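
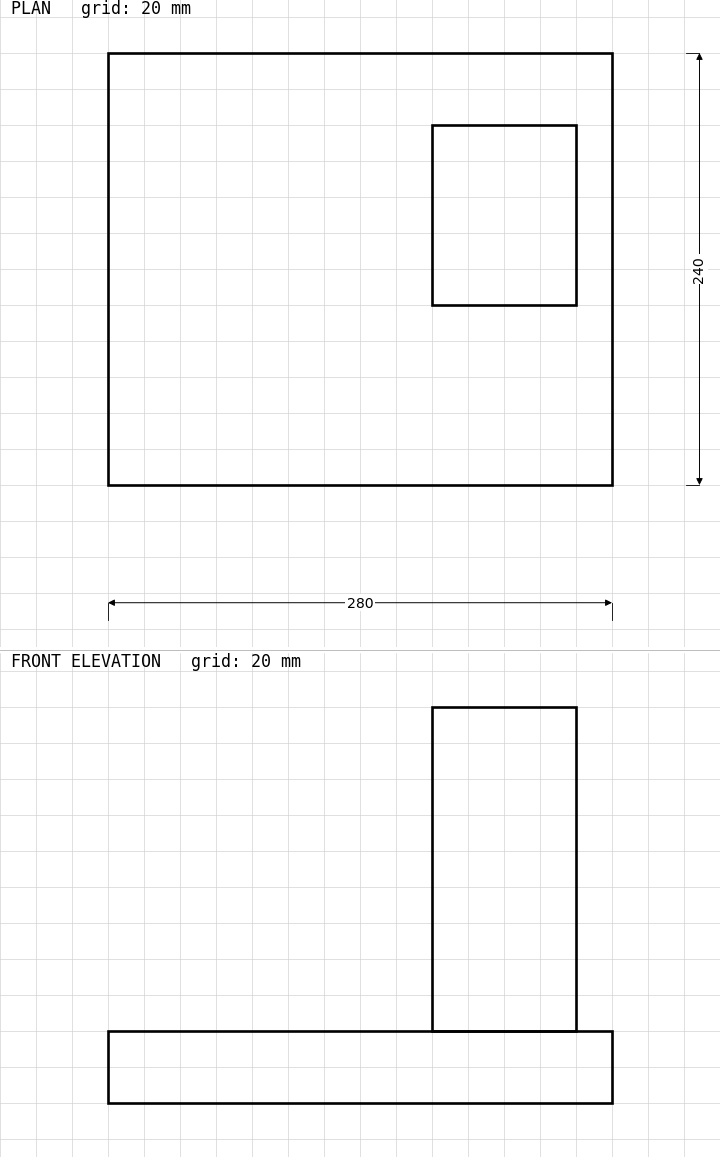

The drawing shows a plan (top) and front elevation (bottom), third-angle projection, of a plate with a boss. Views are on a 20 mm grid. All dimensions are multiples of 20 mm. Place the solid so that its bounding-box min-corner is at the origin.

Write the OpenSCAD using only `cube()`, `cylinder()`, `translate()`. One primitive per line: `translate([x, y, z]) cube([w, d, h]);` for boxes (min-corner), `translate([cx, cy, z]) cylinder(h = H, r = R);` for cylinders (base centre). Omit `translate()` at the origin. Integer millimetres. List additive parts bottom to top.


cube([280, 240, 40]);
translate([180, 100, 40]) cube([80, 100, 180]);


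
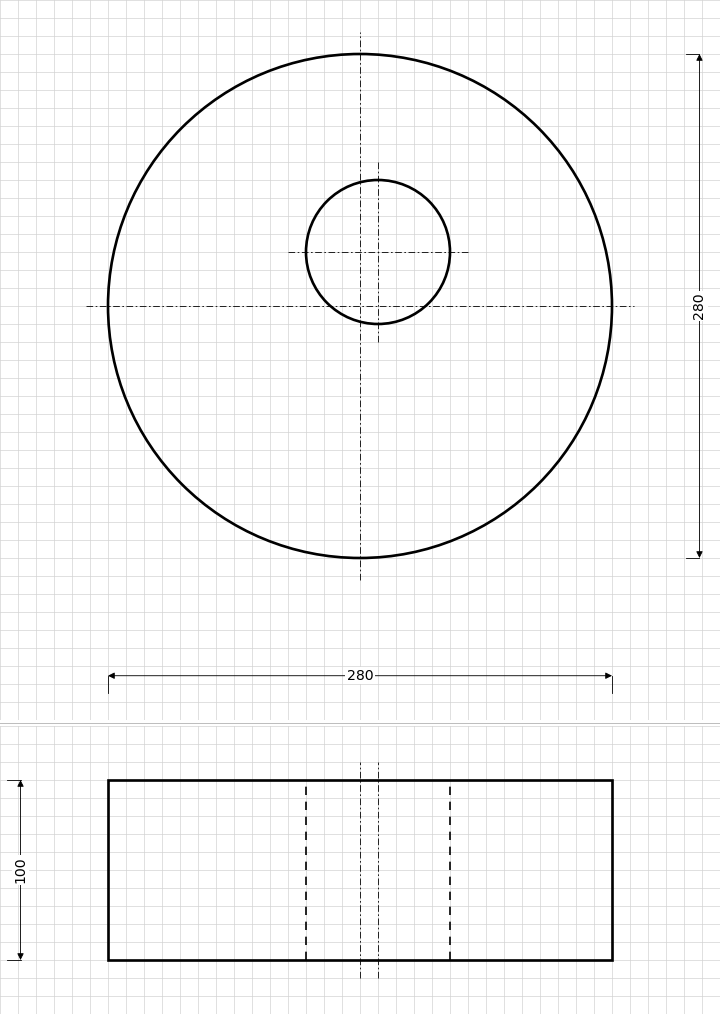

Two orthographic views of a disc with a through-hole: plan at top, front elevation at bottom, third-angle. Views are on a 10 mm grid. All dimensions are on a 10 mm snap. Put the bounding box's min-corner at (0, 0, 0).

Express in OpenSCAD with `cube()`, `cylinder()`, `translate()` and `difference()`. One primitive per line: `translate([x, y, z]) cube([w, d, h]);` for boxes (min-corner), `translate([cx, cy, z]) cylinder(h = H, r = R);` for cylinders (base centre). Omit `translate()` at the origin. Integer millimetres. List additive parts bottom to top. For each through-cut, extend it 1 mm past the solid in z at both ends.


difference() {
  translate([140, 140, 0]) cylinder(h = 100, r = 140);
  translate([150, 170, -1]) cylinder(h = 102, r = 40);
}


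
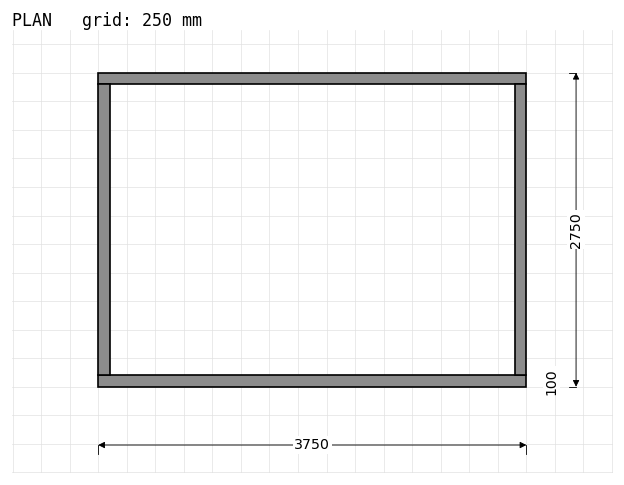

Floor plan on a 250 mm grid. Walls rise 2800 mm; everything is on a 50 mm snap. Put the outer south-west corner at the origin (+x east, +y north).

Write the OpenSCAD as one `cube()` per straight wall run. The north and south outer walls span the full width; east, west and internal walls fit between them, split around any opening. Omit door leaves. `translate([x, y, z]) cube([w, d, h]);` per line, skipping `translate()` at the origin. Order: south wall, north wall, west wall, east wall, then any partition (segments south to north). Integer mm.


cube([3750, 100, 2800]);
translate([0, 2650, 0]) cube([3750, 100, 2800]);
translate([0, 100, 0]) cube([100, 2550, 2800]);
translate([3650, 100, 0]) cube([100, 2550, 2800]);


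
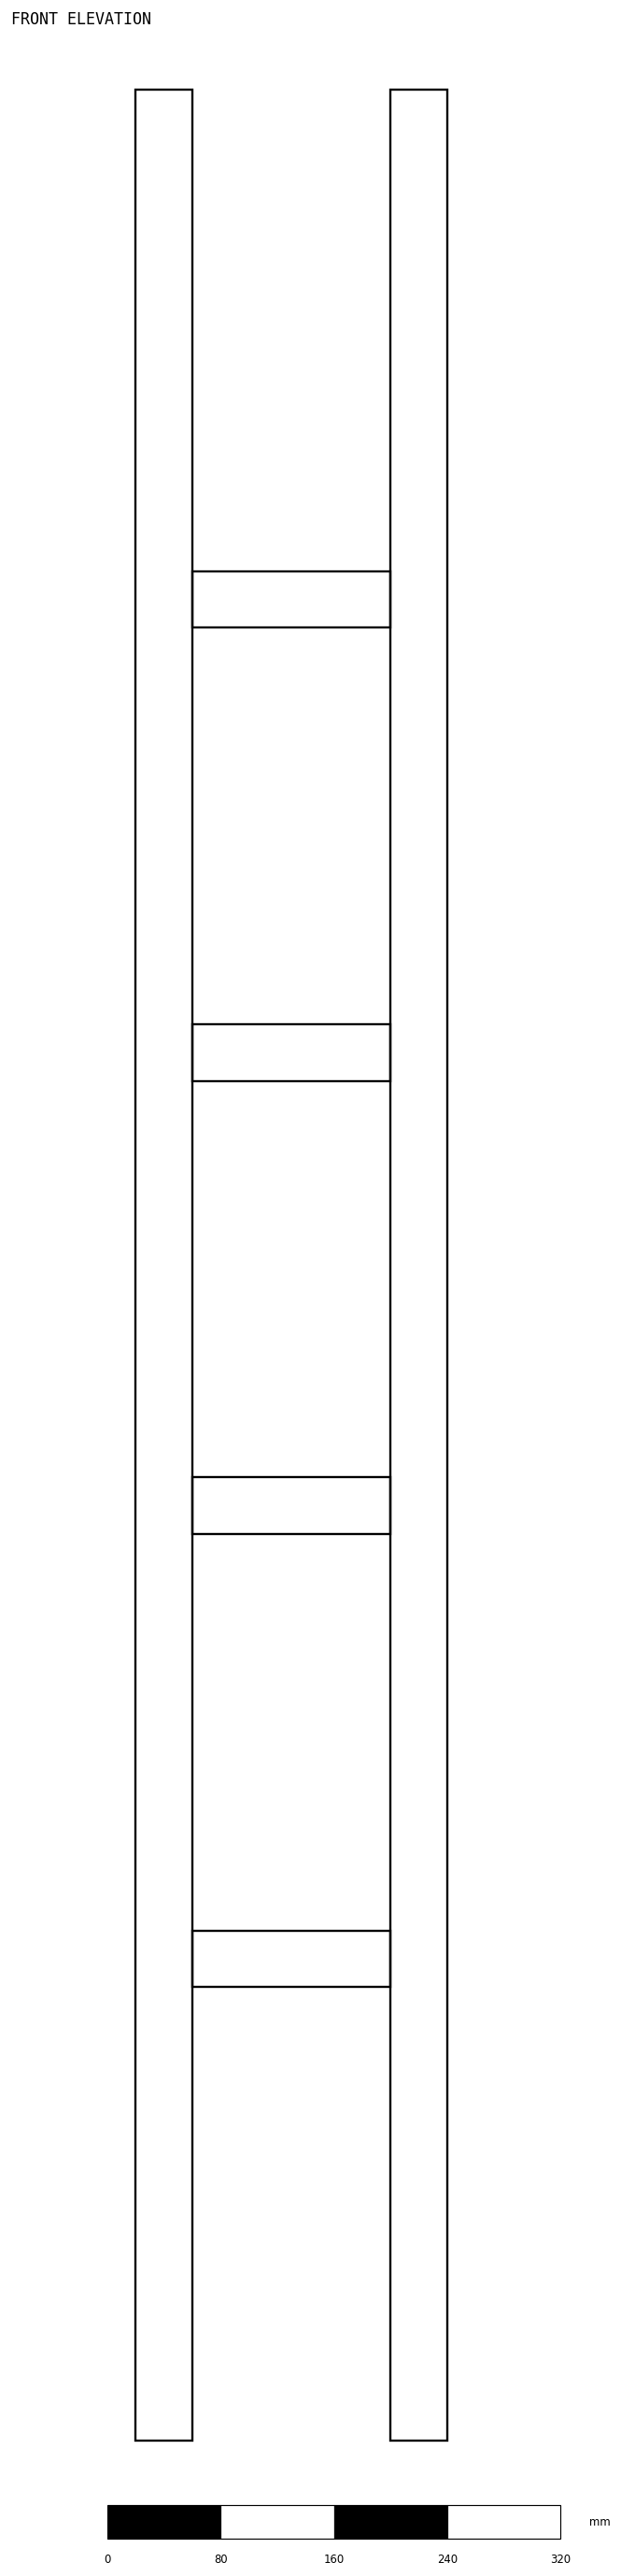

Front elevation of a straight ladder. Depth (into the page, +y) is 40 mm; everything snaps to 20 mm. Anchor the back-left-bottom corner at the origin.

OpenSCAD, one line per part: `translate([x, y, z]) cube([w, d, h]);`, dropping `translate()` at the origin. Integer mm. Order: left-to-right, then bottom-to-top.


cube([40, 40, 1660]);
translate([40, 0, 320]) cube([140, 40, 40]);
translate([40, 0, 640]) cube([140, 40, 40]);
translate([40, 0, 960]) cube([140, 40, 40]);
translate([40, 0, 1280]) cube([140, 40, 40]);
translate([180, 0, 0]) cube([40, 40, 1660]);


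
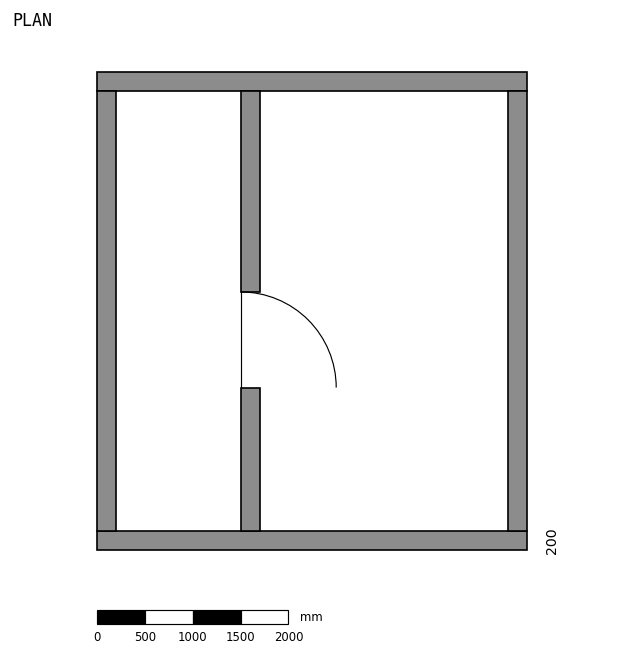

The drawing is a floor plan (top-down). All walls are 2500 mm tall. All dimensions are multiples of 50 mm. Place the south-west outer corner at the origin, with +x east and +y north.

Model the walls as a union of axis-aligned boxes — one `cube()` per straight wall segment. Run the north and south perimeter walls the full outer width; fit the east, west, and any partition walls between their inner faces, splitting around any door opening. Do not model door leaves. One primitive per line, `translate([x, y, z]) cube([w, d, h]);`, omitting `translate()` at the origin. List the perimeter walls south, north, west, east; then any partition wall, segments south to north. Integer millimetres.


cube([4500, 200, 2500]);
translate([0, 4800, 0]) cube([4500, 200, 2500]);
translate([0, 200, 0]) cube([200, 4600, 2500]);
translate([4300, 200, 0]) cube([200, 4600, 2500]);
translate([1500, 200, 0]) cube([200, 1500, 2500]);
translate([1500, 2700, 0]) cube([200, 2100, 2500]);


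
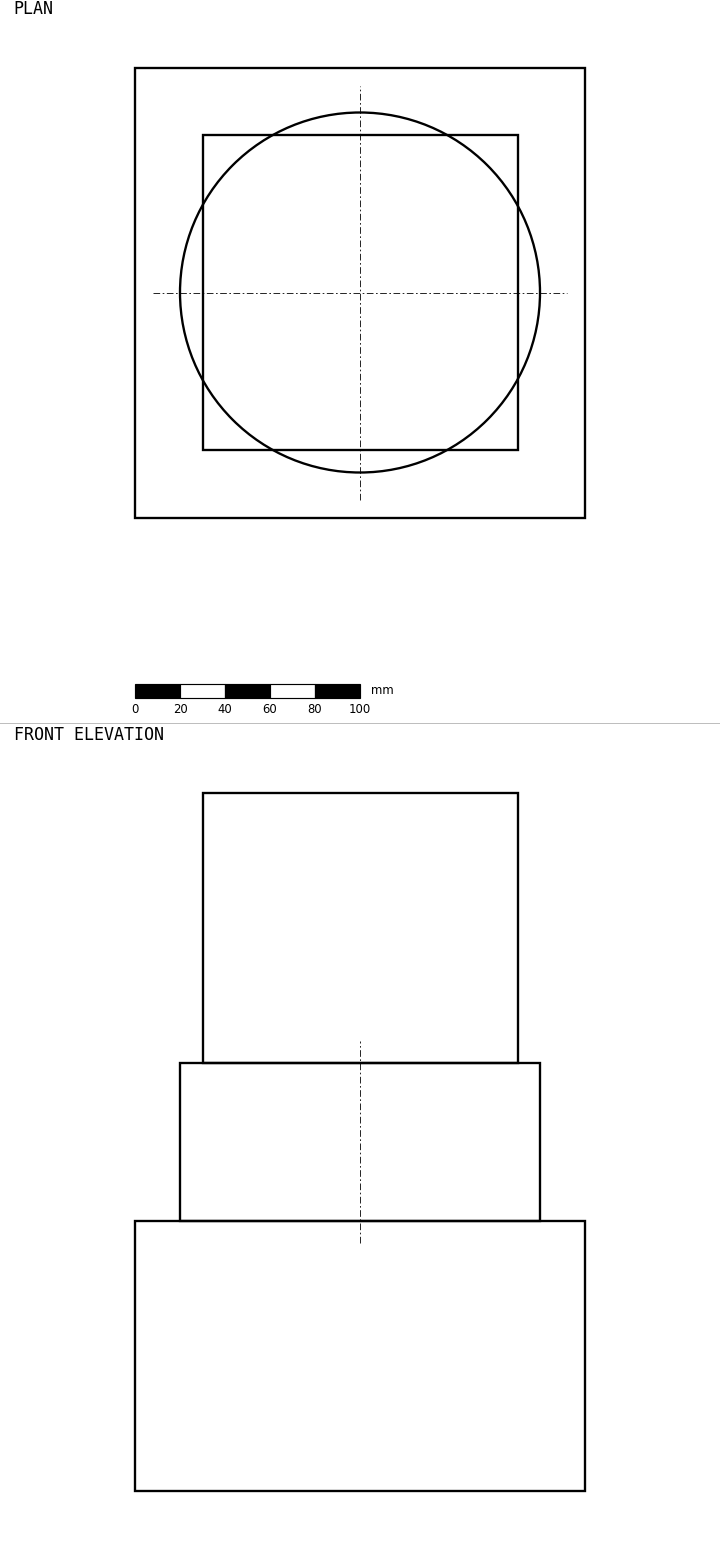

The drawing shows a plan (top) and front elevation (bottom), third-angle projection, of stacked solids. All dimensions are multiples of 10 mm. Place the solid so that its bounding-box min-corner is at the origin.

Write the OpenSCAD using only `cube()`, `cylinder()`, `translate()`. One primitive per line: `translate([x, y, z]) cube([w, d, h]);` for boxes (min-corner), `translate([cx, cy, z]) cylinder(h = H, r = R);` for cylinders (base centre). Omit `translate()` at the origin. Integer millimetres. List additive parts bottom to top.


cube([200, 200, 120]);
translate([100, 100, 120]) cylinder(h = 70, r = 80);
translate([30, 30, 190]) cube([140, 140, 120]);


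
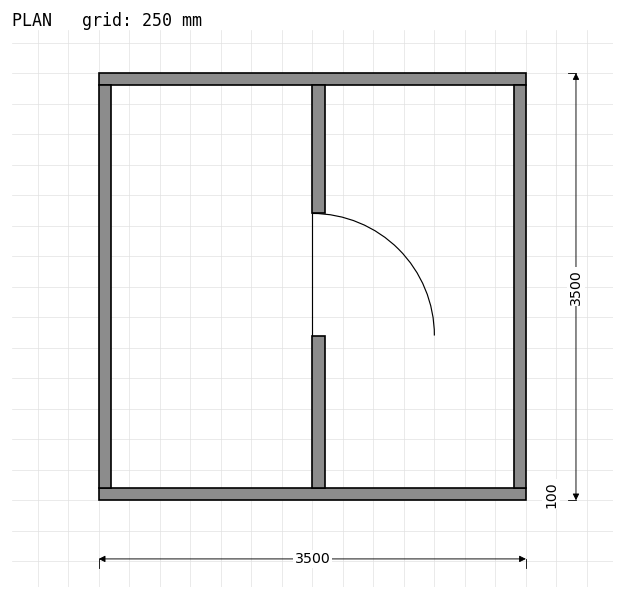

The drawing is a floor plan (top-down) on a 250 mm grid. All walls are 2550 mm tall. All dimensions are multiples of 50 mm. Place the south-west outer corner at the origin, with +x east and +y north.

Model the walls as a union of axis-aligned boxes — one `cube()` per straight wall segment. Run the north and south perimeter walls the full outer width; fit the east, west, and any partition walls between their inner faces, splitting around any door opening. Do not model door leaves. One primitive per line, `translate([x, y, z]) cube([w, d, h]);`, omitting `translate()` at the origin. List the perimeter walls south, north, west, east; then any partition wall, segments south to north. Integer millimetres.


cube([3500, 100, 2550]);
translate([0, 3400, 0]) cube([3500, 100, 2550]);
translate([0, 100, 0]) cube([100, 3300, 2550]);
translate([3400, 100, 0]) cube([100, 3300, 2550]);
translate([1750, 100, 0]) cube([100, 1250, 2550]);
translate([1750, 2350, 0]) cube([100, 1050, 2550]);


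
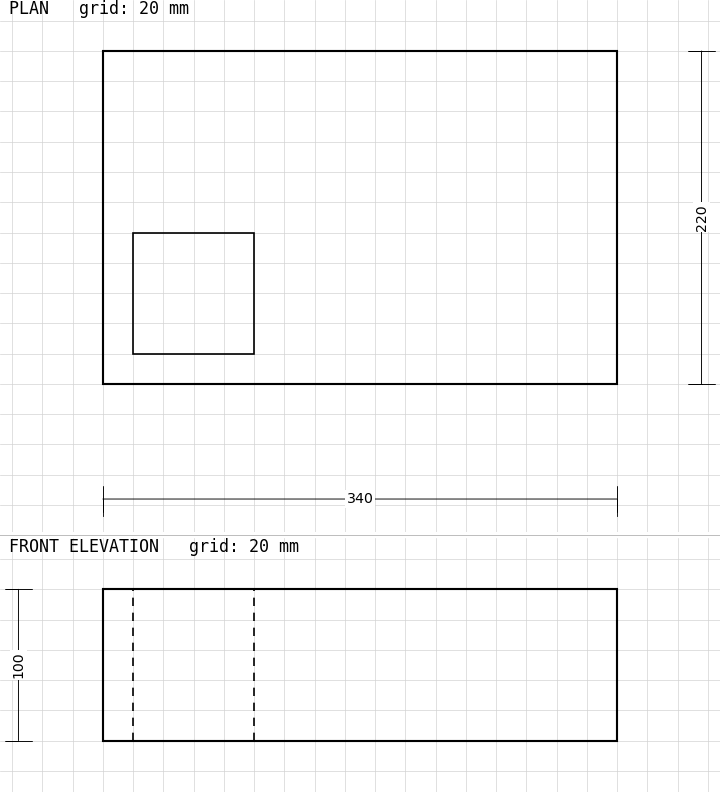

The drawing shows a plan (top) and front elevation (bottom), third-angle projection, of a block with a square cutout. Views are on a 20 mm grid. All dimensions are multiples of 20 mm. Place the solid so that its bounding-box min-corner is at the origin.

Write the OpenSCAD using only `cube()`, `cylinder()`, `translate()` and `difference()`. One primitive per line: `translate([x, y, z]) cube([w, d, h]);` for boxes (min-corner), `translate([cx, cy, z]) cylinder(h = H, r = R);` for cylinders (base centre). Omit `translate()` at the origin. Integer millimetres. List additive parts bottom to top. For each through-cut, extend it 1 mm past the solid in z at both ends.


difference() {
  cube([340, 220, 100]);
  translate([20, 20, -1]) cube([80, 80, 102]);
}


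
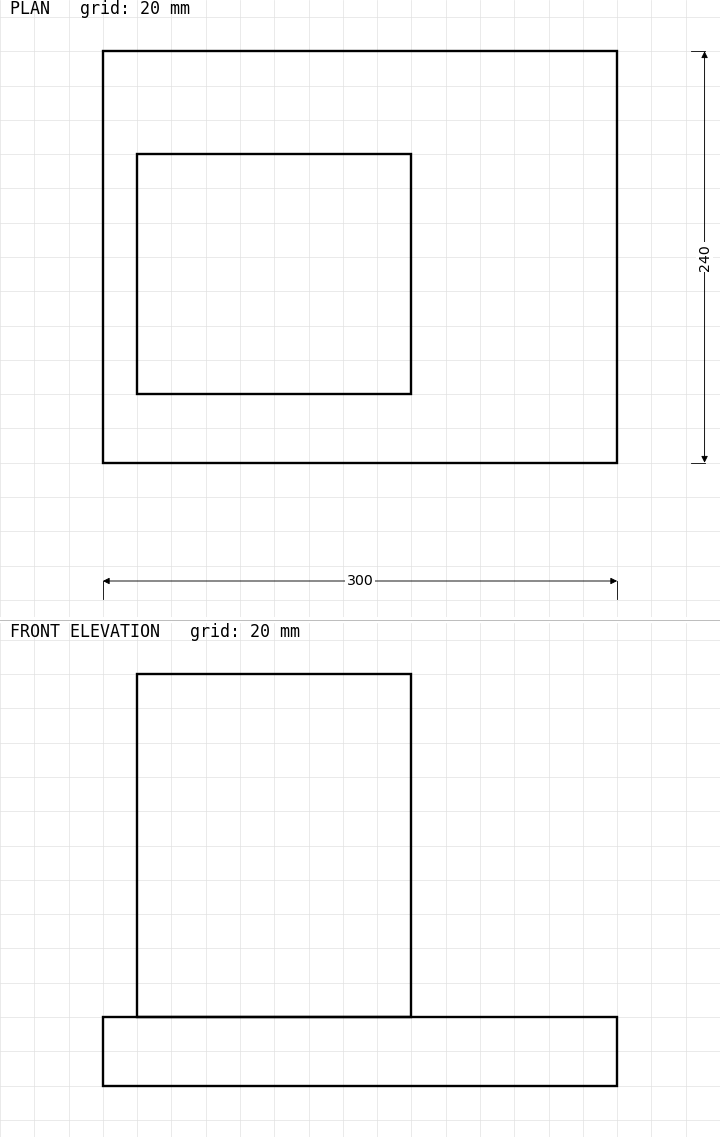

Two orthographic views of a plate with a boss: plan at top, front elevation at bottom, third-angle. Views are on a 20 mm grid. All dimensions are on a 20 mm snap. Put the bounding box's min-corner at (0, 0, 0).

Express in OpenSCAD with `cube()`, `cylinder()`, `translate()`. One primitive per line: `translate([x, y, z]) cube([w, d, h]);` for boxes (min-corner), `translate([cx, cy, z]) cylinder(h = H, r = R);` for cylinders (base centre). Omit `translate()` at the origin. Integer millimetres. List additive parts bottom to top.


cube([300, 240, 40]);
translate([20, 40, 40]) cube([160, 140, 200]);


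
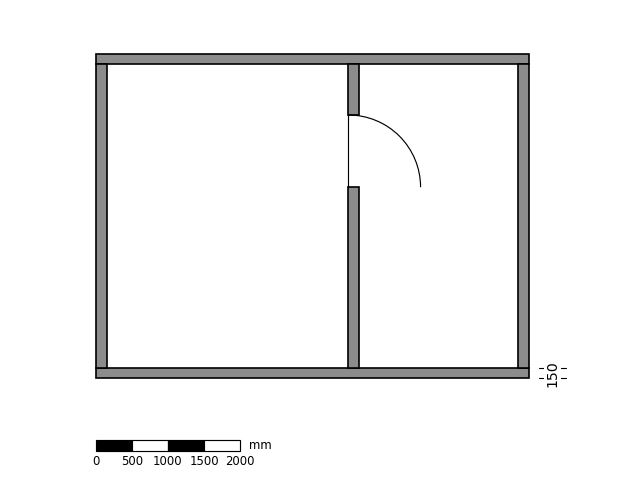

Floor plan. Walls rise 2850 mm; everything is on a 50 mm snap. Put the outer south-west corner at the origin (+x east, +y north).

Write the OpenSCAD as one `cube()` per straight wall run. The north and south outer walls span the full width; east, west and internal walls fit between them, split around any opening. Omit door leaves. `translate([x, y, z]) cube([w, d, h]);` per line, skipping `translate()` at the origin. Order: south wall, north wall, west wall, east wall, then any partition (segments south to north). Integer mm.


cube([6000, 150, 2850]);
translate([0, 4350, 0]) cube([6000, 150, 2850]);
translate([0, 150, 0]) cube([150, 4200, 2850]);
translate([5850, 150, 0]) cube([150, 4200, 2850]);
translate([3500, 150, 0]) cube([150, 2500, 2850]);
translate([3500, 3650, 0]) cube([150, 700, 2850]);


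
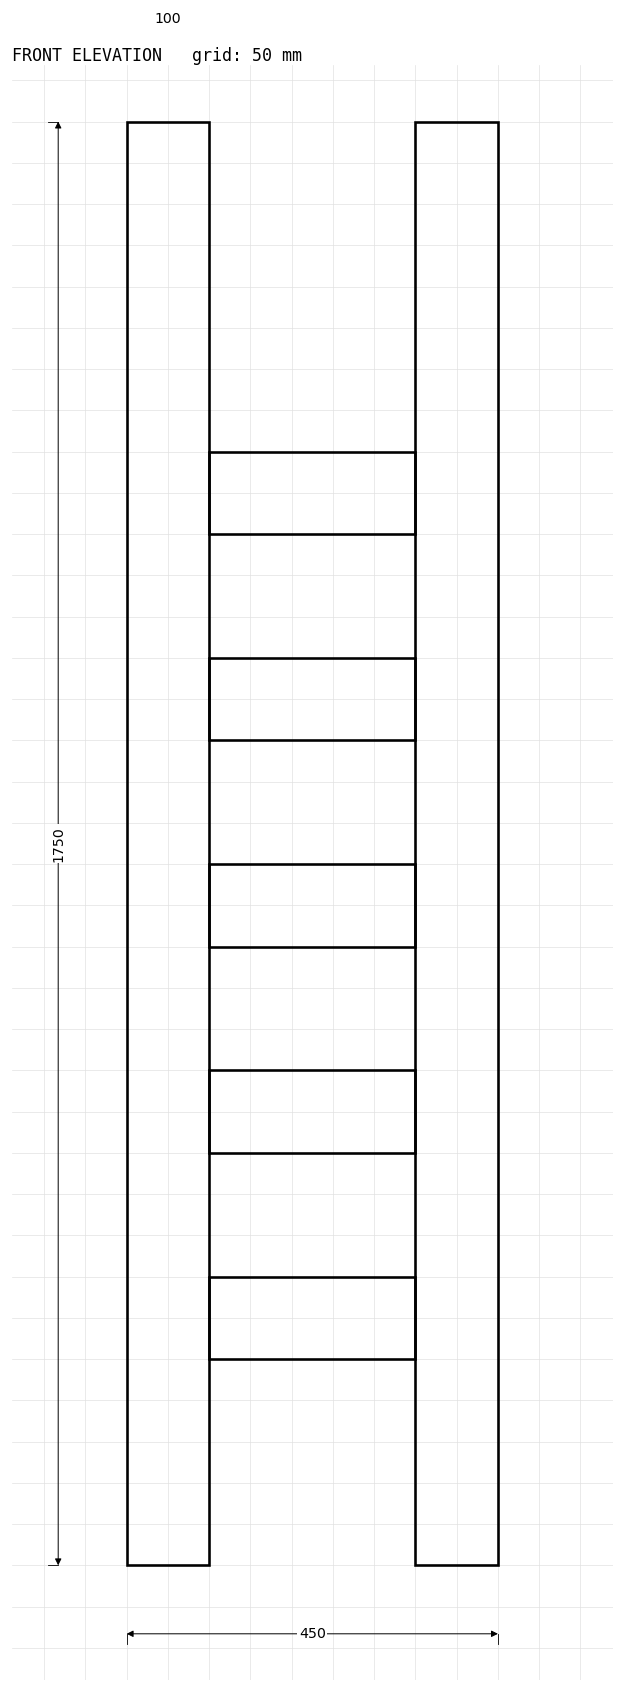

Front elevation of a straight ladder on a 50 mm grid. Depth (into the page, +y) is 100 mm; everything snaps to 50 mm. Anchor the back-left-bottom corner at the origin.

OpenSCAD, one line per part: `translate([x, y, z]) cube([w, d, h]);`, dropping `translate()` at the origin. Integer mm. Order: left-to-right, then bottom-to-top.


cube([100, 100, 1750]);
translate([100, 0, 250]) cube([250, 100, 100]);
translate([100, 0, 500]) cube([250, 100, 100]);
translate([100, 0, 750]) cube([250, 100, 100]);
translate([100, 0, 1000]) cube([250, 100, 100]);
translate([100, 0, 1250]) cube([250, 100, 100]);
translate([350, 0, 0]) cube([100, 100, 1750]);


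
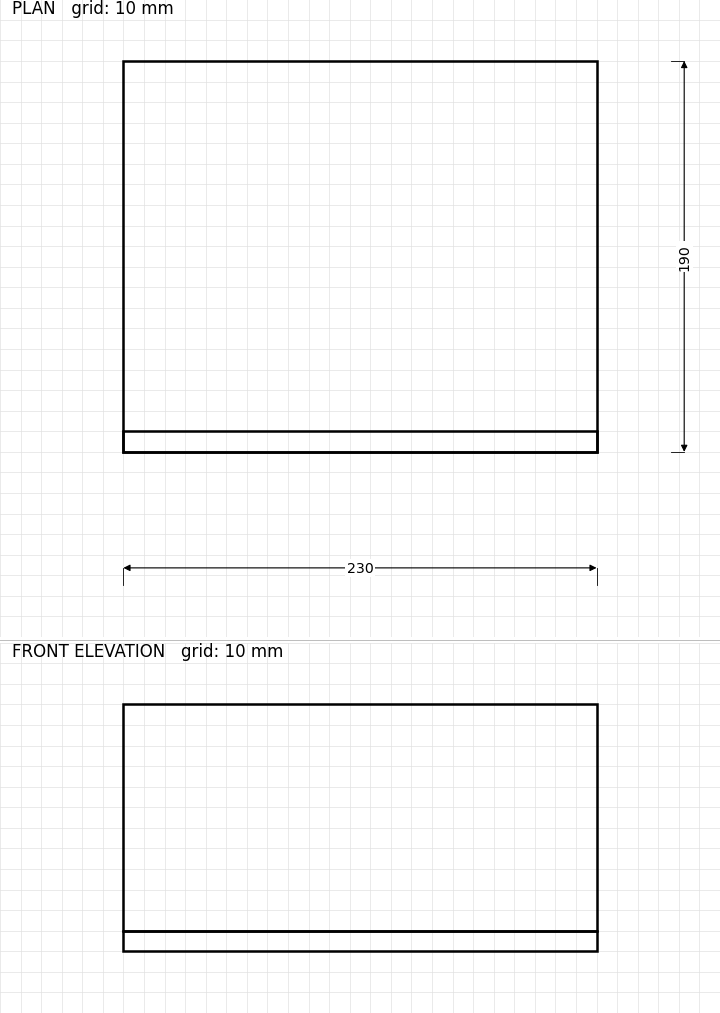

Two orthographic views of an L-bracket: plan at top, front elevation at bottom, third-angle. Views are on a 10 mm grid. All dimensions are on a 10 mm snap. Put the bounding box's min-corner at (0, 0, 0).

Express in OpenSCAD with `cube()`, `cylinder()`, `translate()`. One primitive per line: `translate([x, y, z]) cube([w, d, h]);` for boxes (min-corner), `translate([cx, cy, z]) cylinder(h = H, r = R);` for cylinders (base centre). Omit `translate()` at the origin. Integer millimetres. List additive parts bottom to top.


cube([230, 190, 10]);
translate([0, 0, 10]) cube([230, 10, 110]);


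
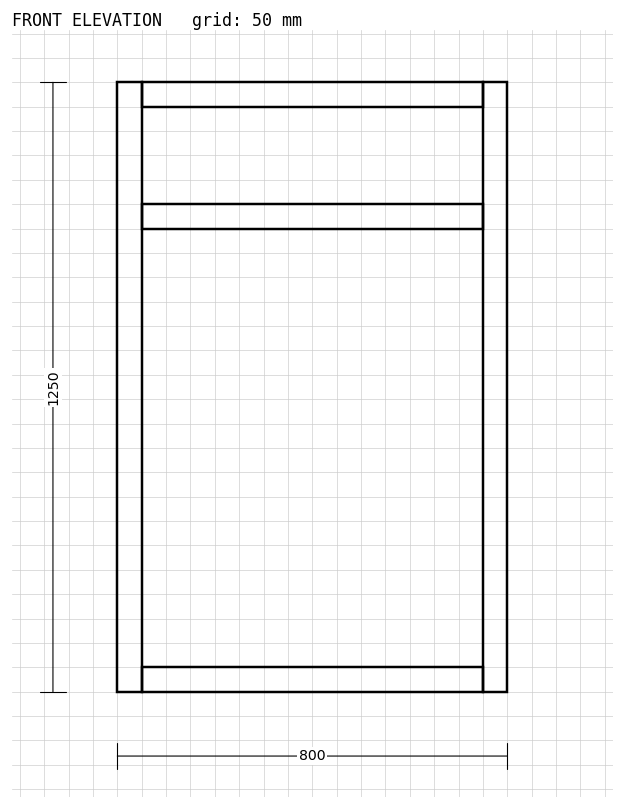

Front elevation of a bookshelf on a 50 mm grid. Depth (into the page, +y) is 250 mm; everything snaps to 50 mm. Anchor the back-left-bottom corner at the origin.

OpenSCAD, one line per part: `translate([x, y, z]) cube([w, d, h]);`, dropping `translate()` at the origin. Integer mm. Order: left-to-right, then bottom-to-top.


cube([50, 250, 1250]);
translate([50, 0, 0]) cube([700, 250, 50]);
translate([50, 0, 950]) cube([700, 250, 50]);
translate([50, 0, 1200]) cube([700, 250, 50]);
translate([750, 0, 0]) cube([50, 250, 1250]);


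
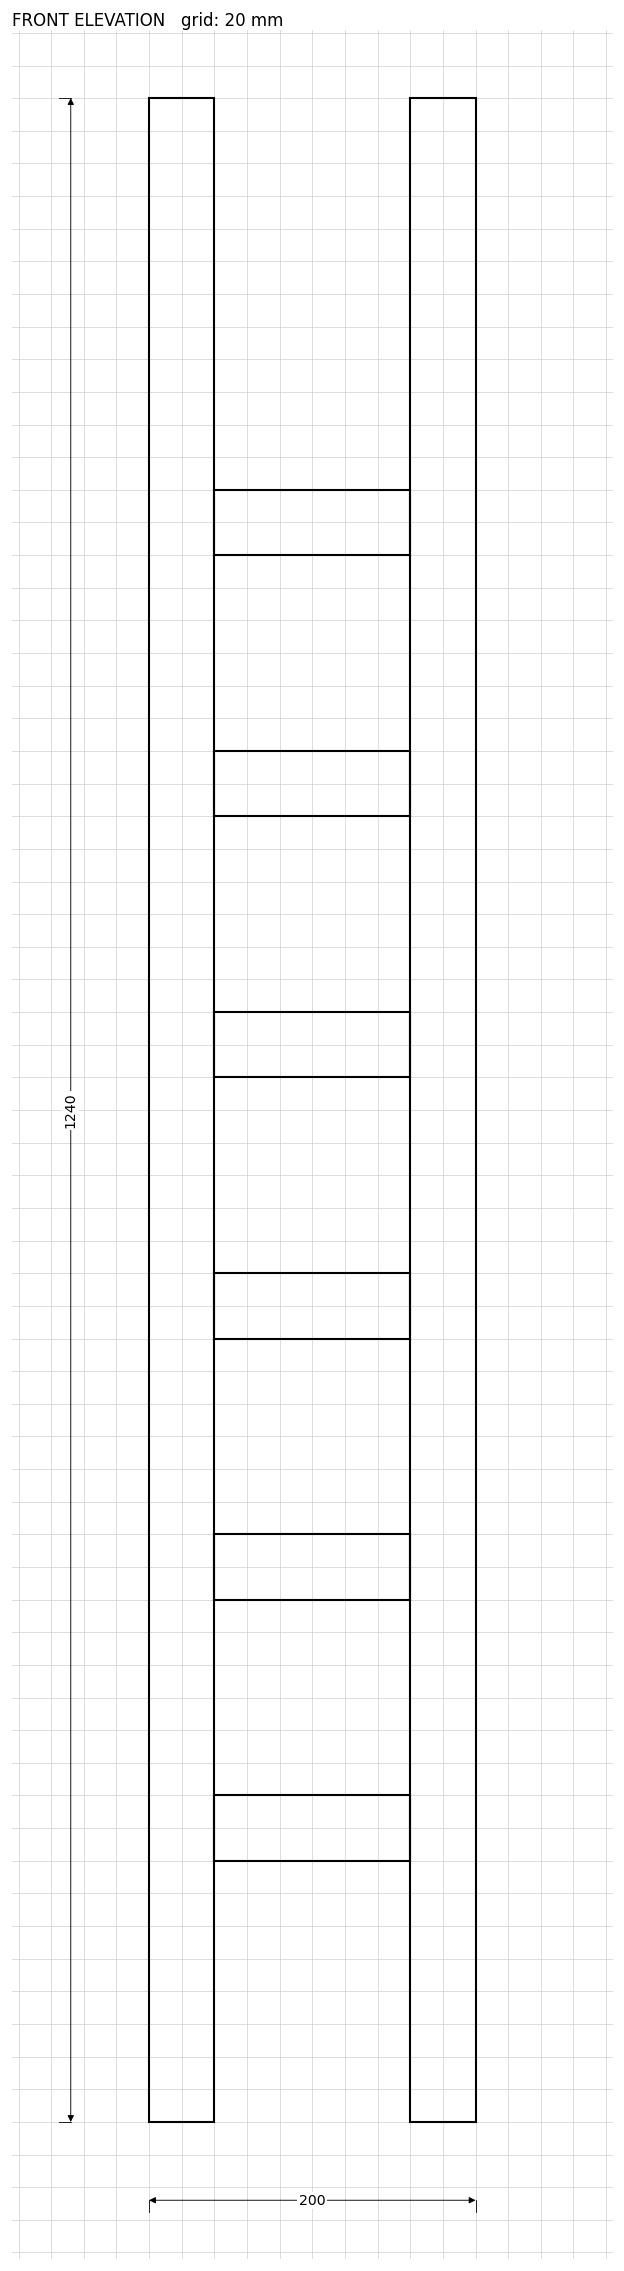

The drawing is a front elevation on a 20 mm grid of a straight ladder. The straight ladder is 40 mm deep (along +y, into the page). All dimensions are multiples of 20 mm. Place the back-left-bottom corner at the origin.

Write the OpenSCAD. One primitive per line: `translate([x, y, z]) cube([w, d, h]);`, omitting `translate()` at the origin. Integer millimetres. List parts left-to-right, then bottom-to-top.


cube([40, 40, 1240]);
translate([40, 0, 160]) cube([120, 40, 40]);
translate([40, 0, 320]) cube([120, 40, 40]);
translate([40, 0, 480]) cube([120, 40, 40]);
translate([40, 0, 640]) cube([120, 40, 40]);
translate([40, 0, 800]) cube([120, 40, 40]);
translate([40, 0, 960]) cube([120, 40, 40]);
translate([160, 0, 0]) cube([40, 40, 1240]);


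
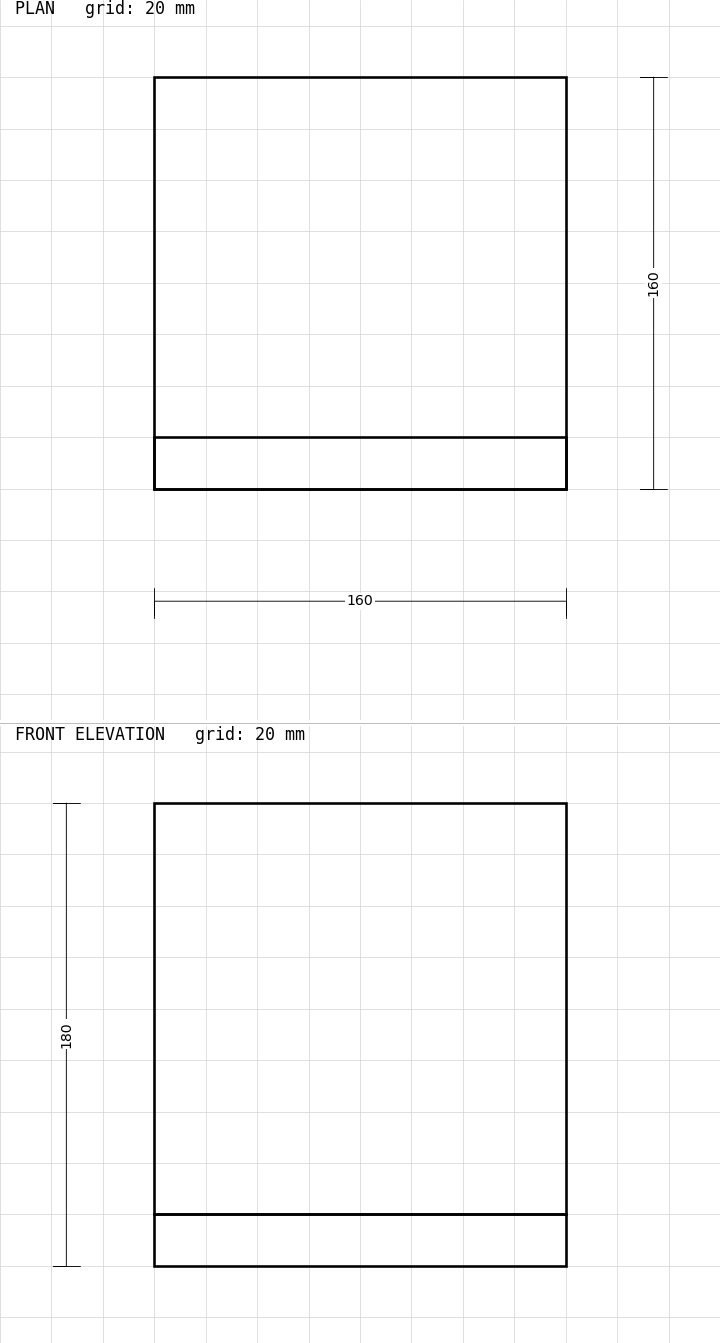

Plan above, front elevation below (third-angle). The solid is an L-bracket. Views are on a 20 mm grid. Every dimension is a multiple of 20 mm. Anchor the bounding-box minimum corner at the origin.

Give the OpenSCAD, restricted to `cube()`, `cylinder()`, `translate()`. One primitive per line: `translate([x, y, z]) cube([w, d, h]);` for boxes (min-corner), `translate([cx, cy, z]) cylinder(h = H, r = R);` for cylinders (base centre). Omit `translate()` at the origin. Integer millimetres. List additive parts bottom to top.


cube([160, 160, 20]);
translate([0, 0, 20]) cube([160, 20, 160]);


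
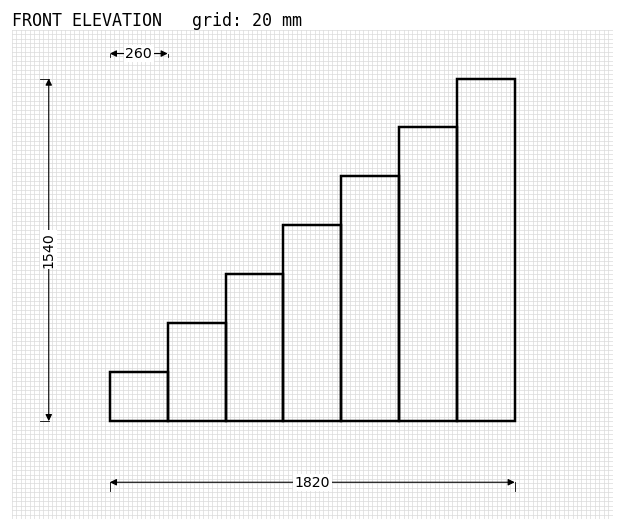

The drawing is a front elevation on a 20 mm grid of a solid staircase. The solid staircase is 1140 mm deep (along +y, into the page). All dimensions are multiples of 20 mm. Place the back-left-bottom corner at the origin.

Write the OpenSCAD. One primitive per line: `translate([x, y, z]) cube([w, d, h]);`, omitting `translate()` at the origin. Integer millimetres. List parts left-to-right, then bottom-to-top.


cube([260, 1140, 220]);
translate([260, 0, 0]) cube([260, 1140, 440]);
translate([520, 0, 0]) cube([260, 1140, 660]);
translate([780, 0, 0]) cube([260, 1140, 880]);
translate([1040, 0, 0]) cube([260, 1140, 1100]);
translate([1300, 0, 0]) cube([260, 1140, 1320]);
translate([1560, 0, 0]) cube([260, 1140, 1540]);


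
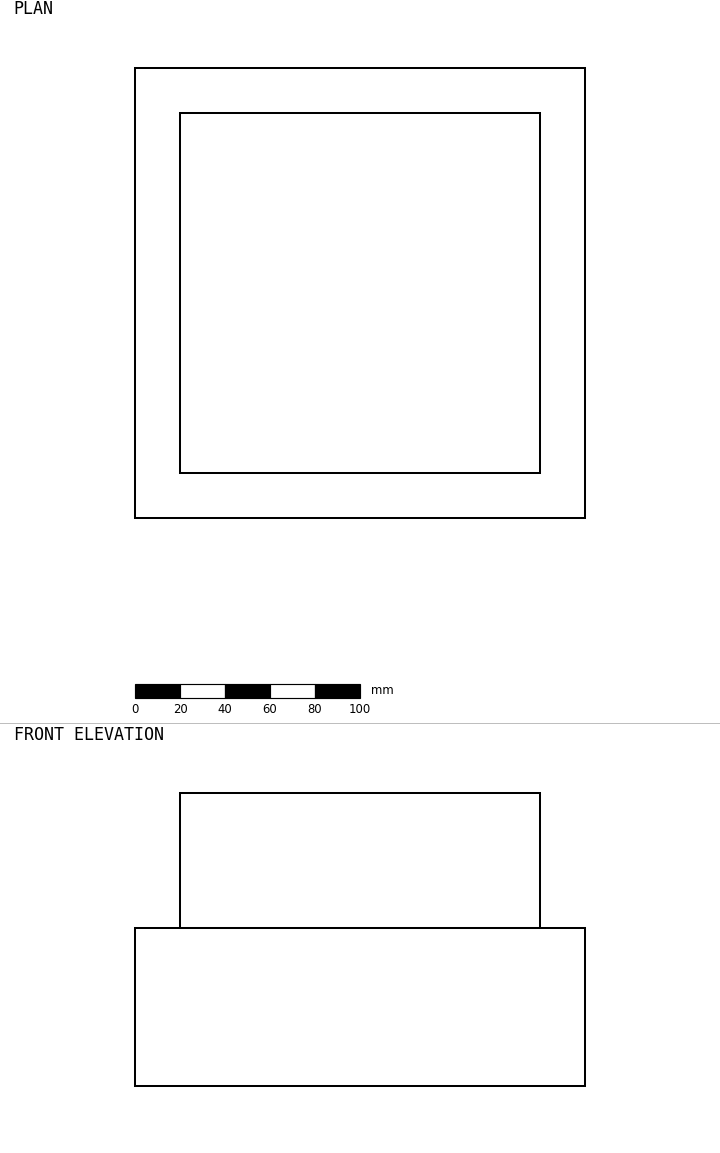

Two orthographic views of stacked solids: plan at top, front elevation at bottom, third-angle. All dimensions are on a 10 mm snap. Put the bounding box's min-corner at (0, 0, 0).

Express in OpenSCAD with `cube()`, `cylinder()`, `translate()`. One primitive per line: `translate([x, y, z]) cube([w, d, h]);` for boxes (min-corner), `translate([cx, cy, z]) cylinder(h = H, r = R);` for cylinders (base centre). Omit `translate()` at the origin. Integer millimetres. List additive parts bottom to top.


cube([200, 200, 70]);
translate([20, 20, 70]) cube([160, 160, 60]);


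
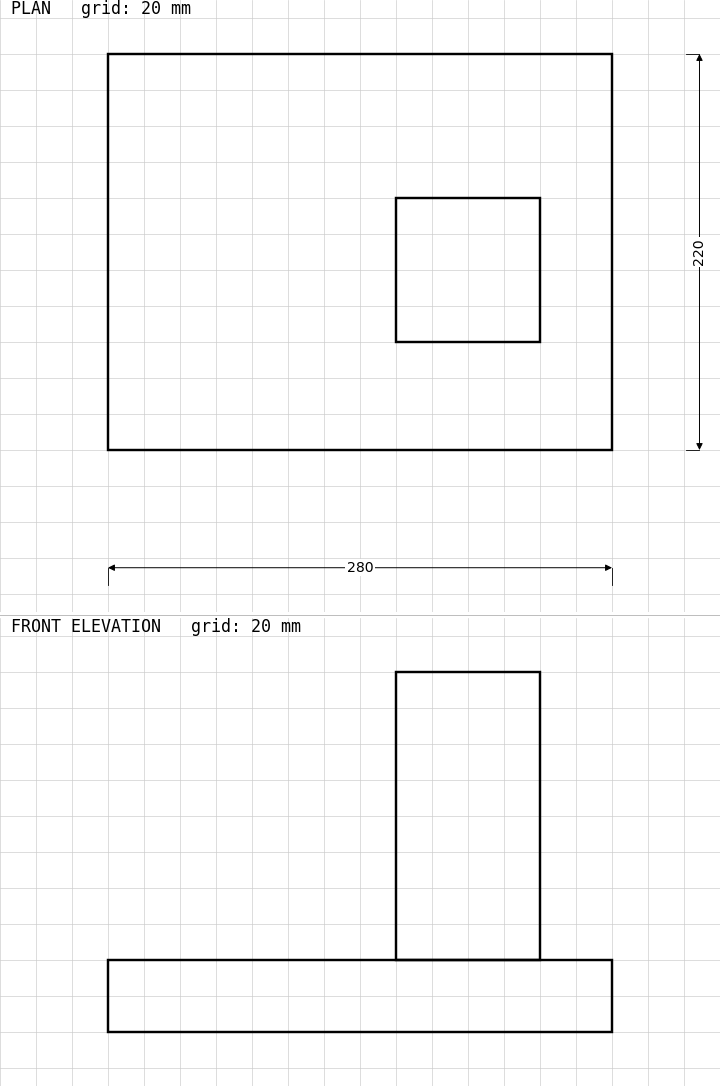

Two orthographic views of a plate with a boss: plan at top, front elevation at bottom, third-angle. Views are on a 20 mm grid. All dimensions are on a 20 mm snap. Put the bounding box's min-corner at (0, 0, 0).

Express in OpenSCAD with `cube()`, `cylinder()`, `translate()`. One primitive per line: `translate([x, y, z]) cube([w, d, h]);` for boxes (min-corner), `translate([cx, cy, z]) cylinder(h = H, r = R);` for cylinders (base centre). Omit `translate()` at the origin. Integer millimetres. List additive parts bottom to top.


cube([280, 220, 40]);
translate([160, 60, 40]) cube([80, 80, 160]);


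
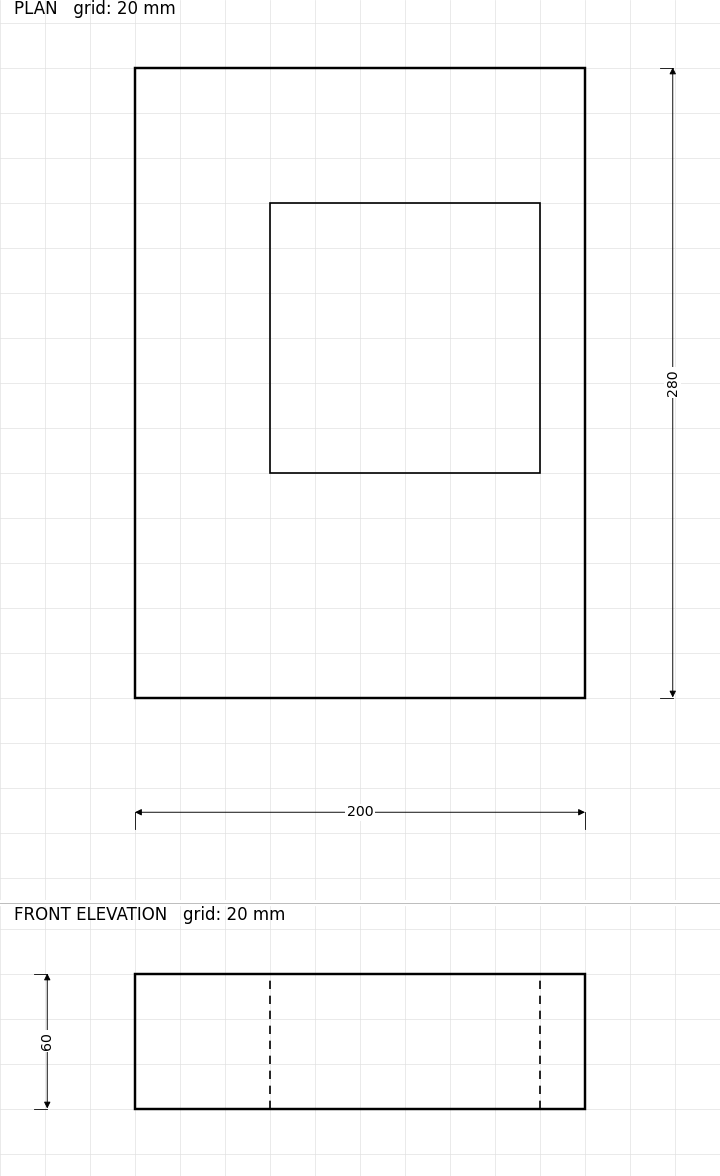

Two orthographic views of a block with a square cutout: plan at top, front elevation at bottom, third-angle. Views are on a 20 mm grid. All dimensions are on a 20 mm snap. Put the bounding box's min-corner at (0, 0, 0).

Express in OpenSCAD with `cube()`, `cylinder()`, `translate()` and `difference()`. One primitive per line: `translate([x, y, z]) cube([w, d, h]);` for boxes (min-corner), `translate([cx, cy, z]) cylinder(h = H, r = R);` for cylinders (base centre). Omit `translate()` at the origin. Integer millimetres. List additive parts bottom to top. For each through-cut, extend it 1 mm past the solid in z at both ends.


difference() {
  cube([200, 280, 60]);
  translate([60, 100, -1]) cube([120, 120, 62]);
}


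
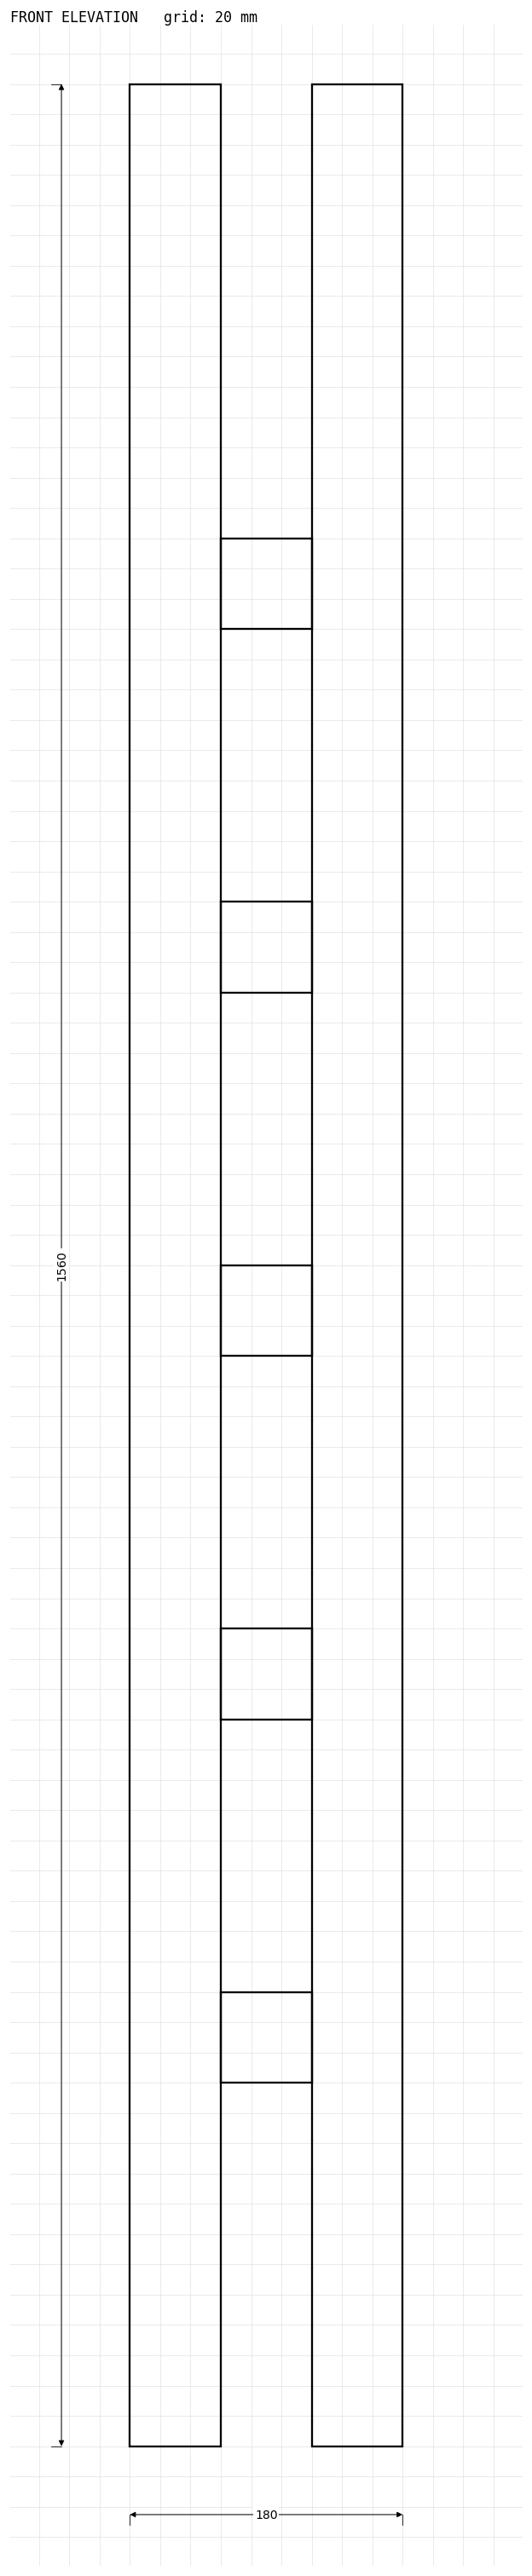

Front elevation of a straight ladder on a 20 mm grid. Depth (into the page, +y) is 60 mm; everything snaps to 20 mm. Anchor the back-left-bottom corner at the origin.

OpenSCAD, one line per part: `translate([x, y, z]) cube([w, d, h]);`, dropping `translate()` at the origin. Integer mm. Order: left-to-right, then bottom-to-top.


cube([60, 60, 1560]);
translate([60, 0, 240]) cube([60, 60, 60]);
translate([60, 0, 480]) cube([60, 60, 60]);
translate([60, 0, 720]) cube([60, 60, 60]);
translate([60, 0, 960]) cube([60, 60, 60]);
translate([60, 0, 1200]) cube([60, 60, 60]);
translate([120, 0, 0]) cube([60, 60, 1560]);


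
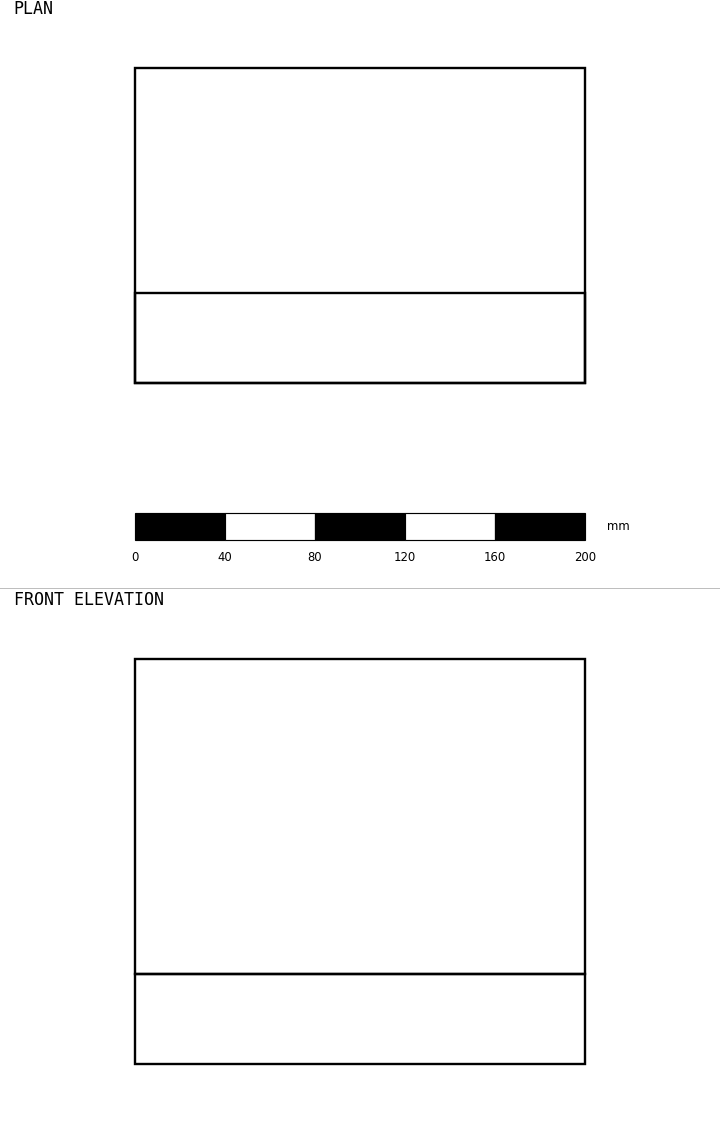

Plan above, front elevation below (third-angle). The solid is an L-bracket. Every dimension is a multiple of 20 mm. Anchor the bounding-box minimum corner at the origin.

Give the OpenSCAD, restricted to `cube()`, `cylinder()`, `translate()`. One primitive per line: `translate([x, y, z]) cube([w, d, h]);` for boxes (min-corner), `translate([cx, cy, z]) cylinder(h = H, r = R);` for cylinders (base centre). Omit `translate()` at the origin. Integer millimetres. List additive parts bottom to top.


cube([200, 140, 40]);
translate([0, 0, 40]) cube([200, 40, 140]);


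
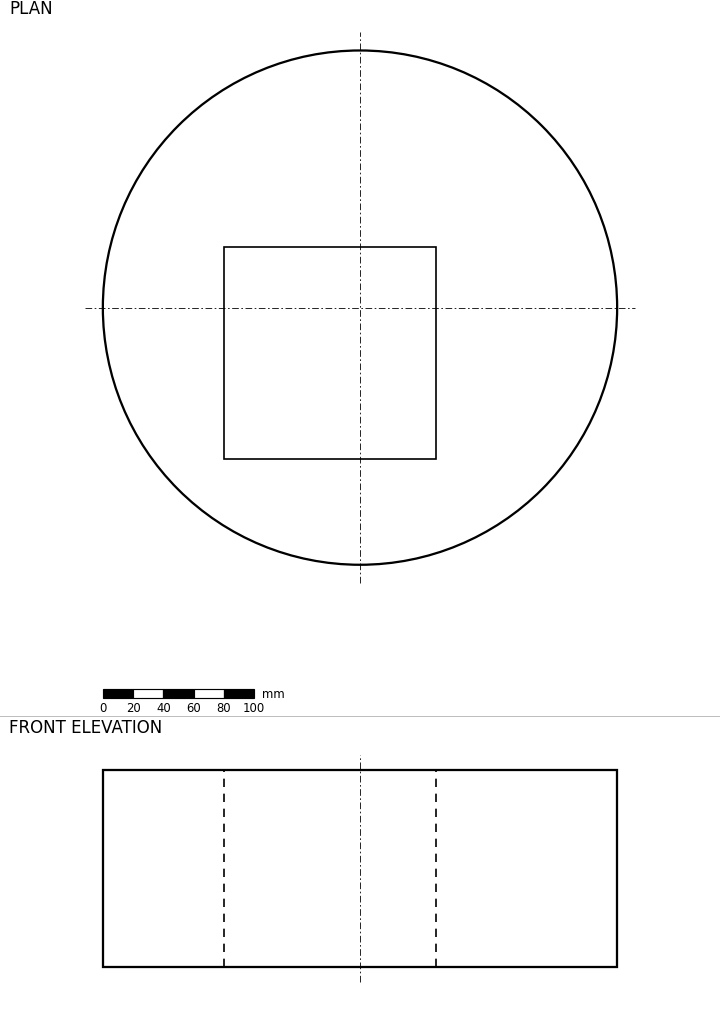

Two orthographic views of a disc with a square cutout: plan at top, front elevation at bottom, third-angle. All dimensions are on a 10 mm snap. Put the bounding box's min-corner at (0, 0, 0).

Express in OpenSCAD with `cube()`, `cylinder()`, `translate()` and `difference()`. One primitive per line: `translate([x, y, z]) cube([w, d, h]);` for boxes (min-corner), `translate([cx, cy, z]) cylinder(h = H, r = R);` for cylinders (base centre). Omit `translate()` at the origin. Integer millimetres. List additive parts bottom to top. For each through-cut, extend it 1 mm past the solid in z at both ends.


difference() {
  translate([170, 170, 0]) cylinder(h = 130, r = 170);
  translate([80, 70, -1]) cube([140, 140, 132]);
}


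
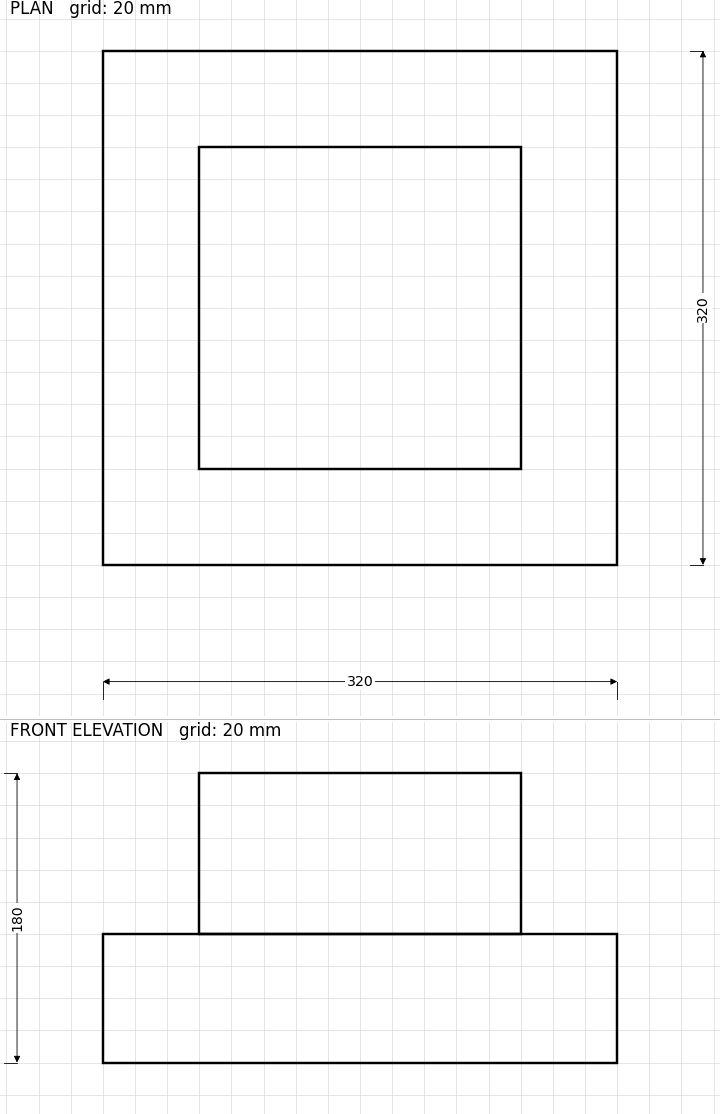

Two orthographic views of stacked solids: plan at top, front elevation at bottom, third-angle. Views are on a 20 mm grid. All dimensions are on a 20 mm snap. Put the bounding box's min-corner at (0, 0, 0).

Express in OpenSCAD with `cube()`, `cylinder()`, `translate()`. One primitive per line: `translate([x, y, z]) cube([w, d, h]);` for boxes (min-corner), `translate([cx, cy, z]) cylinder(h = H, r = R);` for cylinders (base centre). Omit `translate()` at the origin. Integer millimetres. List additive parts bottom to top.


cube([320, 320, 80]);
translate([60, 60, 80]) cube([200, 200, 100]);


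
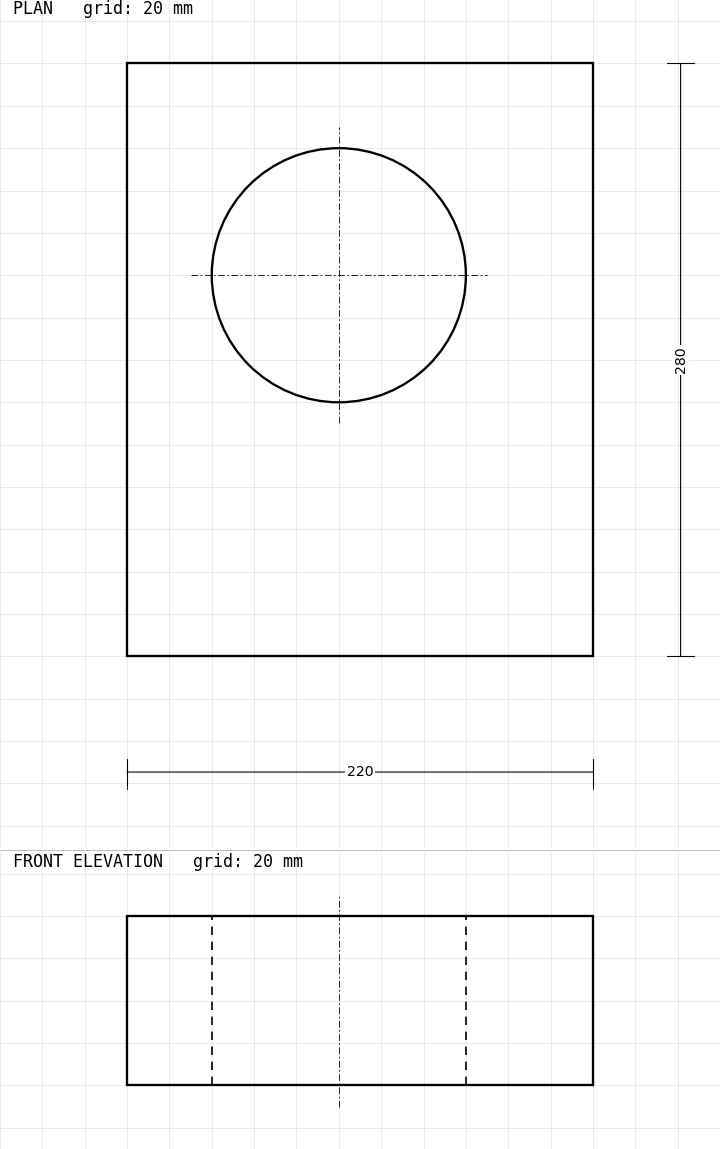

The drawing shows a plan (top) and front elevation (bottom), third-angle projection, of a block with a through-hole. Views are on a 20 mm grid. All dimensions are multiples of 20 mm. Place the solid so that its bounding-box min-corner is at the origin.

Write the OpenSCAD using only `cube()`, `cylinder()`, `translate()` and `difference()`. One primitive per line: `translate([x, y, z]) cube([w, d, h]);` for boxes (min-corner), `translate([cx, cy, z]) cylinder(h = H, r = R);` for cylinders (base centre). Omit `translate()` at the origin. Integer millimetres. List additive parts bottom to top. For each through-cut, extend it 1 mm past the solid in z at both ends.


difference() {
  cube([220, 280, 80]);
  translate([100, 180, -1]) cylinder(h = 82, r = 60);
}


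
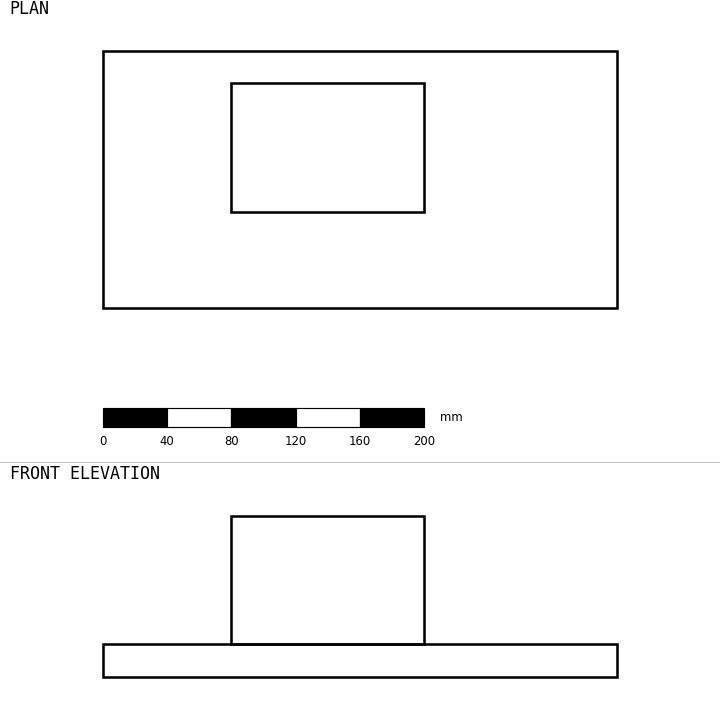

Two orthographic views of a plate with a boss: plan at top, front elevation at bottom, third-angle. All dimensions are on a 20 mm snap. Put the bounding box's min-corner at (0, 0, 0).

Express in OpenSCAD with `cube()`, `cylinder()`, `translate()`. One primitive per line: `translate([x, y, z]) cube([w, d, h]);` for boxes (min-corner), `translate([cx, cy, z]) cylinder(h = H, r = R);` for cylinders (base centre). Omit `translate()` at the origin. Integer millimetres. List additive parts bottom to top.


cube([320, 160, 20]);
translate([80, 60, 20]) cube([120, 80, 80]);


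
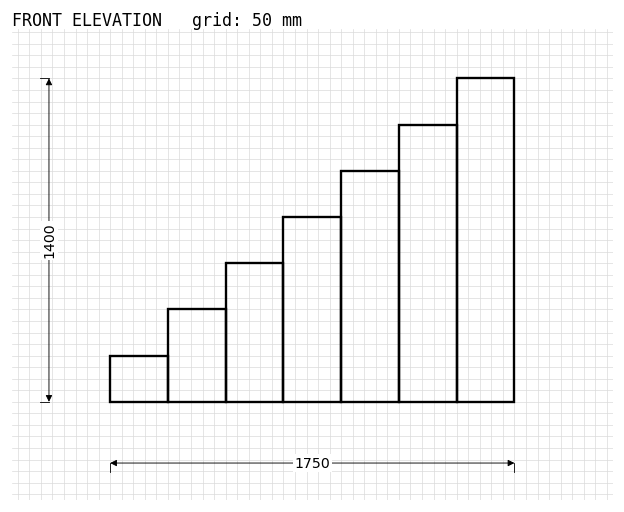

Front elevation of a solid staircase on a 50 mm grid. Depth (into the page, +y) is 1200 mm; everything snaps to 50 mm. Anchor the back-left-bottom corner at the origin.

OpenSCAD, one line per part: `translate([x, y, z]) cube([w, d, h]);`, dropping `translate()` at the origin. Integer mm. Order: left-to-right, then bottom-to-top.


cube([250, 1200, 200]);
translate([250, 0, 0]) cube([250, 1200, 400]);
translate([500, 0, 0]) cube([250, 1200, 600]);
translate([750, 0, 0]) cube([250, 1200, 800]);
translate([1000, 0, 0]) cube([250, 1200, 1000]);
translate([1250, 0, 0]) cube([250, 1200, 1200]);
translate([1500, 0, 0]) cube([250, 1200, 1400]);


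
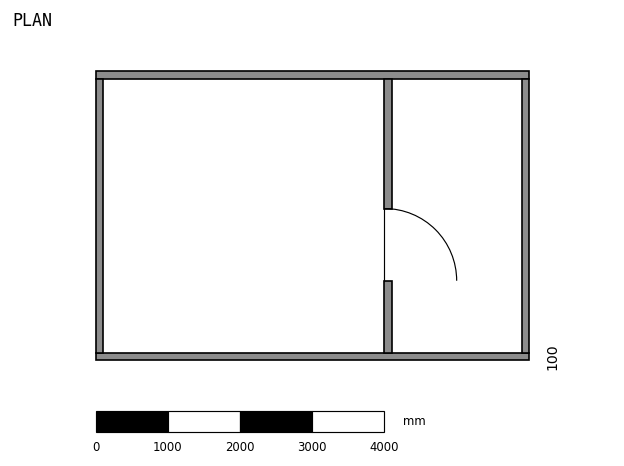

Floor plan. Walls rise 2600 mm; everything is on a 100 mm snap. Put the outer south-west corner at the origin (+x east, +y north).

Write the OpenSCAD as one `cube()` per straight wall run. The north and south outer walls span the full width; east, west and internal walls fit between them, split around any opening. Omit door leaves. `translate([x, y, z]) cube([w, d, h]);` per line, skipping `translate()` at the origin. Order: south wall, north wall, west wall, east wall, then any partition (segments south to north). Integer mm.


cube([6000, 100, 2600]);
translate([0, 3900, 0]) cube([6000, 100, 2600]);
translate([0, 100, 0]) cube([100, 3800, 2600]);
translate([5900, 100, 0]) cube([100, 3800, 2600]);
translate([4000, 100, 0]) cube([100, 1000, 2600]);
translate([4000, 2100, 0]) cube([100, 1800, 2600]);


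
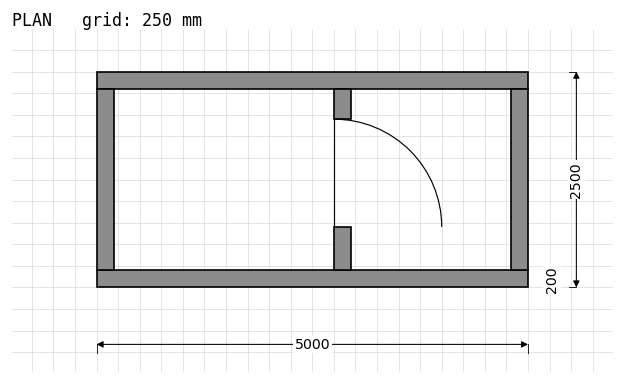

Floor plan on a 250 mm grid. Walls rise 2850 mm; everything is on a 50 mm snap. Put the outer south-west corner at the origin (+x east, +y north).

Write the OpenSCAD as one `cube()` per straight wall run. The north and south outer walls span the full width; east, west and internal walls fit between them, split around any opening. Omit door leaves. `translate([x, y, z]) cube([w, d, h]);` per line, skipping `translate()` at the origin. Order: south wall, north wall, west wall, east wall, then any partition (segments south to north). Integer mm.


cube([5000, 200, 2850]);
translate([0, 2300, 0]) cube([5000, 200, 2850]);
translate([0, 200, 0]) cube([200, 2100, 2850]);
translate([4800, 200, 0]) cube([200, 2100, 2850]);
translate([2750, 200, 0]) cube([200, 500, 2850]);
translate([2750, 1950, 0]) cube([200, 350, 2850]);


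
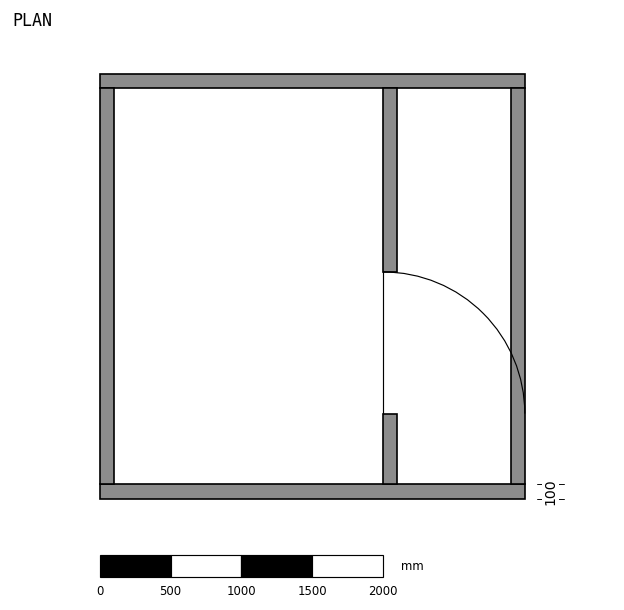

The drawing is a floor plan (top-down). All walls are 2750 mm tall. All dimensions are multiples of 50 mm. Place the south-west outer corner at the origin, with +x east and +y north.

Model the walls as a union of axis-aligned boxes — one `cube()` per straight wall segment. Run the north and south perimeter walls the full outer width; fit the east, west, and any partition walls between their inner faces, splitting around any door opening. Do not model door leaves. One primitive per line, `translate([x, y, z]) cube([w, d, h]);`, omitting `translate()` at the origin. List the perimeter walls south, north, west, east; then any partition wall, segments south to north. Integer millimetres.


cube([3000, 100, 2750]);
translate([0, 2900, 0]) cube([3000, 100, 2750]);
translate([0, 100, 0]) cube([100, 2800, 2750]);
translate([2900, 100, 0]) cube([100, 2800, 2750]);
translate([2000, 100, 0]) cube([100, 500, 2750]);
translate([2000, 1600, 0]) cube([100, 1300, 2750]);


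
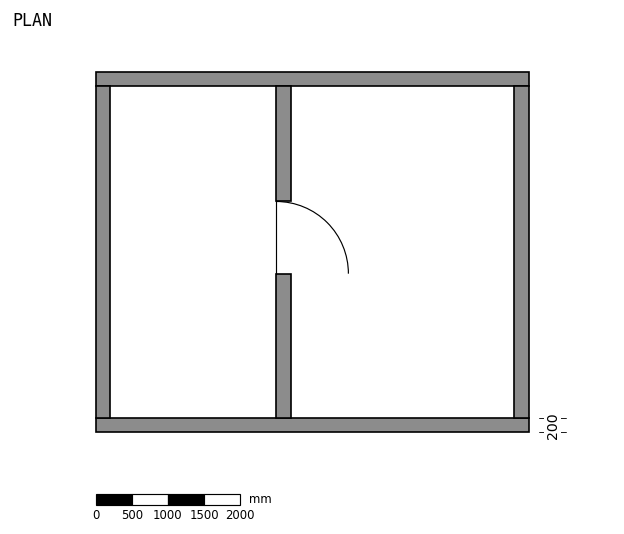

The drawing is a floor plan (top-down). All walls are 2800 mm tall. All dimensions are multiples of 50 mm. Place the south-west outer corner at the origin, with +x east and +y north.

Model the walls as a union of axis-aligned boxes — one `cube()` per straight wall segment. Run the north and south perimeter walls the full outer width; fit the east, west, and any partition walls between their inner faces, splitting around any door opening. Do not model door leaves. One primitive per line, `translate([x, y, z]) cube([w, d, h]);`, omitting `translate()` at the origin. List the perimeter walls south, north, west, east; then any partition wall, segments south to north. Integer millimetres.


cube([6000, 200, 2800]);
translate([0, 4800, 0]) cube([6000, 200, 2800]);
translate([0, 200, 0]) cube([200, 4600, 2800]);
translate([5800, 200, 0]) cube([200, 4600, 2800]);
translate([2500, 200, 0]) cube([200, 2000, 2800]);
translate([2500, 3200, 0]) cube([200, 1600, 2800]);


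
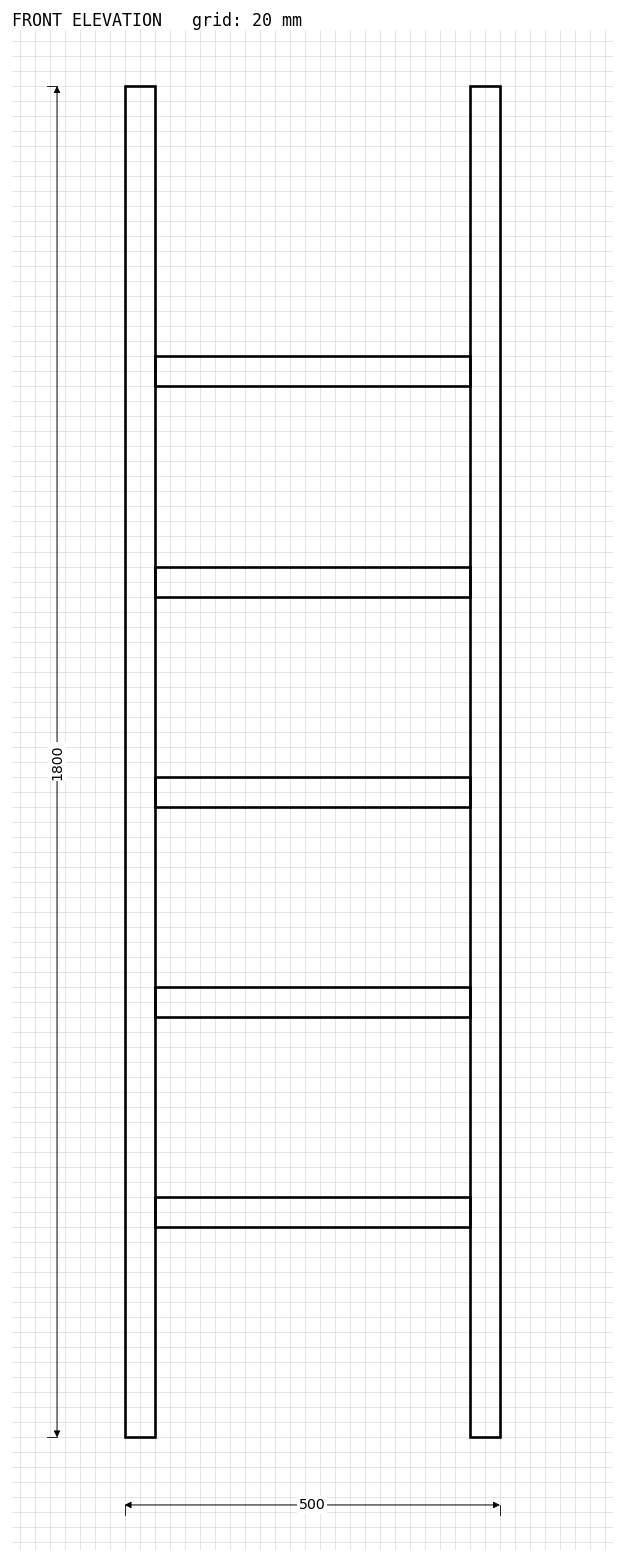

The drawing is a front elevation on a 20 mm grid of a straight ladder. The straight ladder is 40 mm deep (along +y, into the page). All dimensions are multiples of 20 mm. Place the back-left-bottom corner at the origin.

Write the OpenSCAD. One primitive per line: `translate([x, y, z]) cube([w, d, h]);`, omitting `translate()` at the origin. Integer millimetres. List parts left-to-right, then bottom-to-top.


cube([40, 40, 1800]);
translate([40, 0, 280]) cube([420, 40, 40]);
translate([40, 0, 560]) cube([420, 40, 40]);
translate([40, 0, 840]) cube([420, 40, 40]);
translate([40, 0, 1120]) cube([420, 40, 40]);
translate([40, 0, 1400]) cube([420, 40, 40]);
translate([460, 0, 0]) cube([40, 40, 1800]);


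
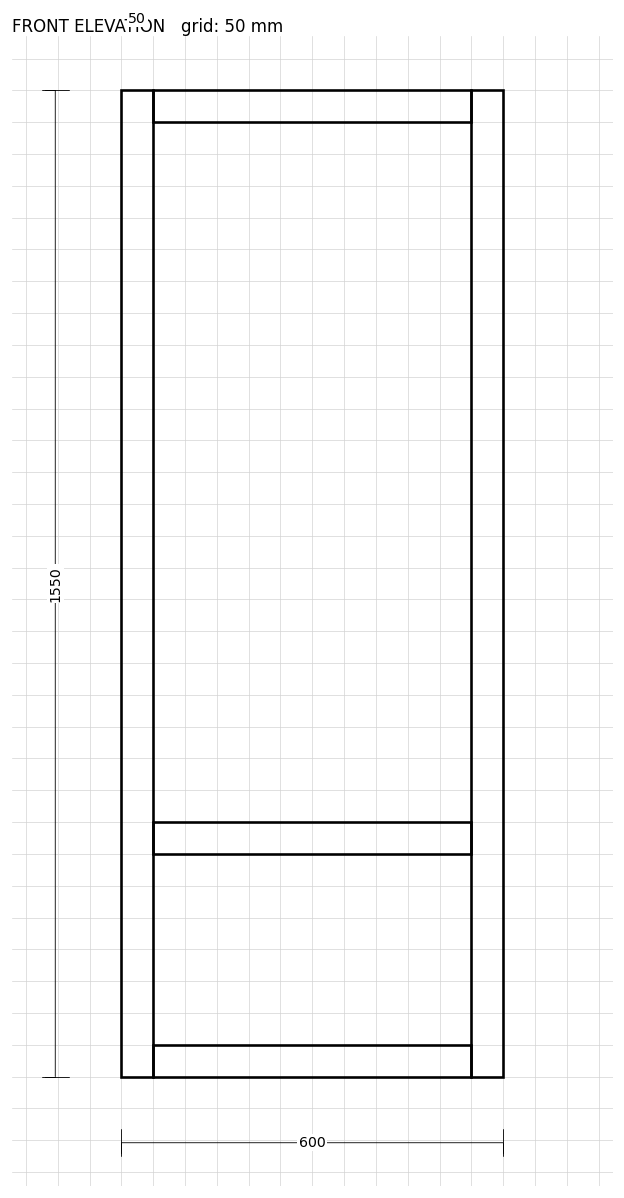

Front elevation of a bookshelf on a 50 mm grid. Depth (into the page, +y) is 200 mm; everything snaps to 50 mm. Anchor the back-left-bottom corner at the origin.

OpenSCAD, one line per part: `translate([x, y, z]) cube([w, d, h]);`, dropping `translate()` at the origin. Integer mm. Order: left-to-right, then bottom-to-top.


cube([50, 200, 1550]);
translate([50, 0, 0]) cube([500, 200, 50]);
translate([50, 0, 350]) cube([500, 200, 50]);
translate([50, 0, 1500]) cube([500, 200, 50]);
translate([550, 0, 0]) cube([50, 200, 1550]);
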